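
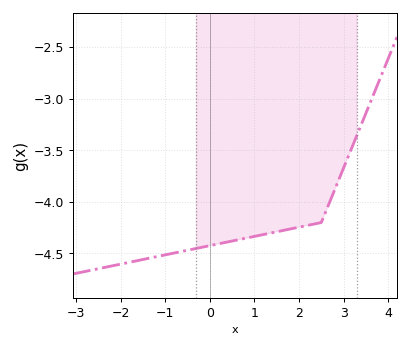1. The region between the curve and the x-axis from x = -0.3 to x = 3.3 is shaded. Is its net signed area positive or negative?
negative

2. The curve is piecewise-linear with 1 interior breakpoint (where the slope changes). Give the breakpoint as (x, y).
(2.5, -4.2)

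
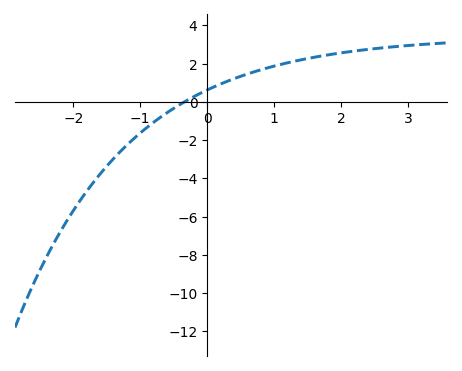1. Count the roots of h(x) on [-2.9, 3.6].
1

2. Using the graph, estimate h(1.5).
2.26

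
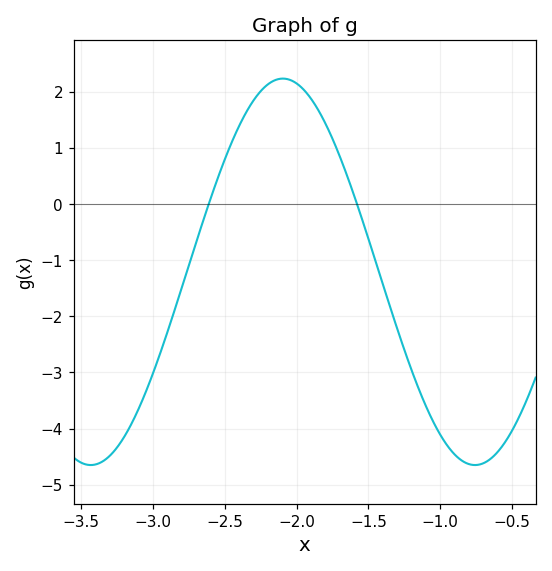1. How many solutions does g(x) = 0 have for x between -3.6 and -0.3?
2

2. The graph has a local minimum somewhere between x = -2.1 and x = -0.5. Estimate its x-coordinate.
-0.759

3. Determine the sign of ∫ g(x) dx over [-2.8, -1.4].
positive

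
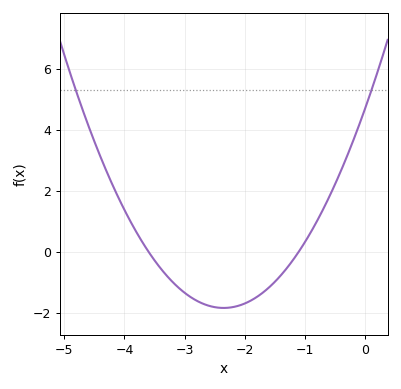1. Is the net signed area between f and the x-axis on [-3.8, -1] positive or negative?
negative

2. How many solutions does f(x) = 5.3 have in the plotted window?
2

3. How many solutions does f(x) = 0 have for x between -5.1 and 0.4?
2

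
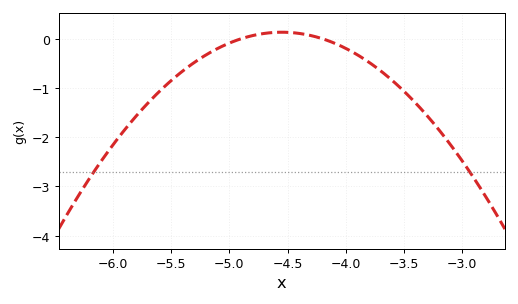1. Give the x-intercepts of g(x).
-4.9, -4.2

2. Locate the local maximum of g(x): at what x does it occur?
-4.6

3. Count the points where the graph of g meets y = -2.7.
2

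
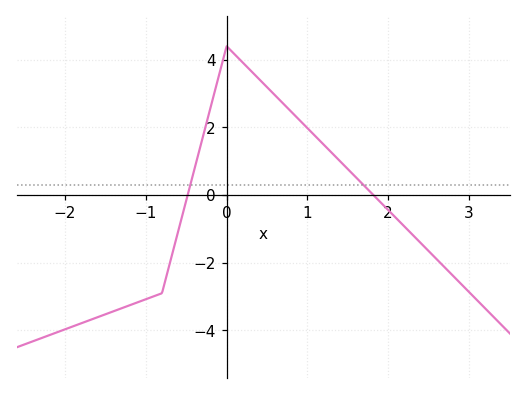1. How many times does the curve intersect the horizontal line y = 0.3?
2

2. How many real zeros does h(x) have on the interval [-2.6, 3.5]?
2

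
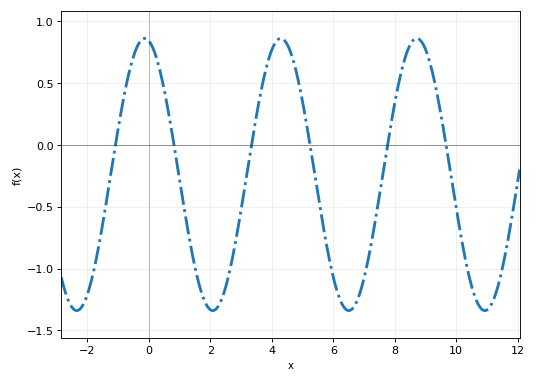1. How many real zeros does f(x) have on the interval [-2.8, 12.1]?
6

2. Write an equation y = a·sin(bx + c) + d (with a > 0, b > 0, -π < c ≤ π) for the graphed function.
y = 1.1sin(1.4x + 1.8) - 0.24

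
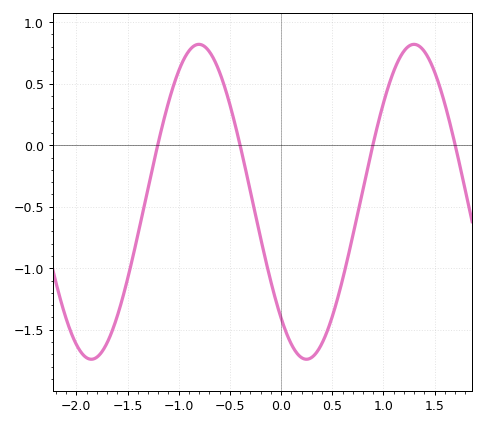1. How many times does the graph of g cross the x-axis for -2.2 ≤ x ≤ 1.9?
4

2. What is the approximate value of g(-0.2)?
-0.75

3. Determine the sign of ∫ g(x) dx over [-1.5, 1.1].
negative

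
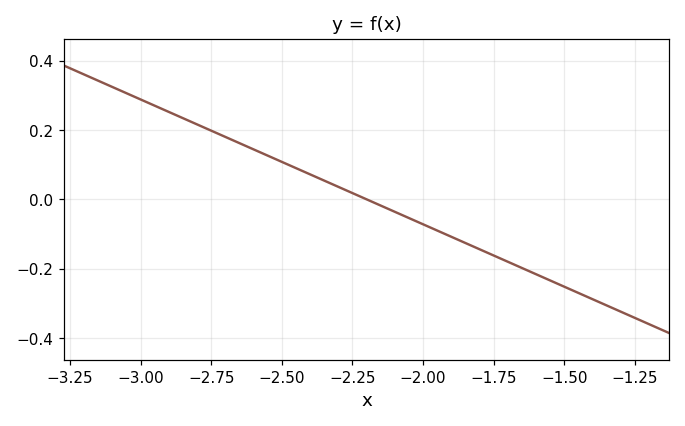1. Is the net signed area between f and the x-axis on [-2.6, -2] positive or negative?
positive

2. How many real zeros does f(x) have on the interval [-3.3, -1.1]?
1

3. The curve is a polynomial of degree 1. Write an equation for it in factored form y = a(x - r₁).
y = -0.36(x + 2.2)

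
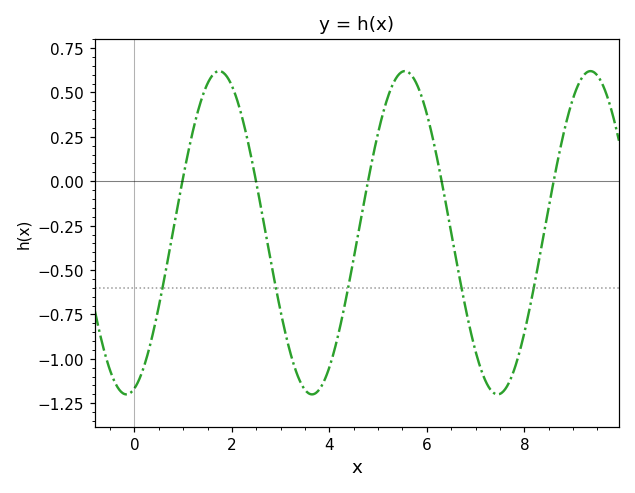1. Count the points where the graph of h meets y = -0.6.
5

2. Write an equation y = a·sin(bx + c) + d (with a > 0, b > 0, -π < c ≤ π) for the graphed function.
y = 0.91sin(1.65x - 1.3) - 0.29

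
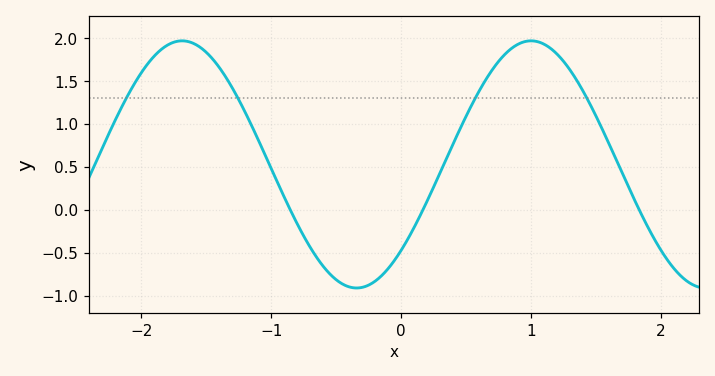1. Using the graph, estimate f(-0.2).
-0.85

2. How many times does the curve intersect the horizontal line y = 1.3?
4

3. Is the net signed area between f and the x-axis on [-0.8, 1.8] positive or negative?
positive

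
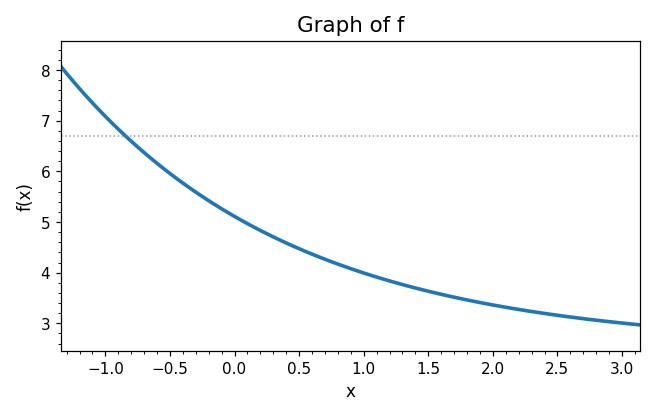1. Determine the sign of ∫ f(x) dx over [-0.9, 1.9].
positive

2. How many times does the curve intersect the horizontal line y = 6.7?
1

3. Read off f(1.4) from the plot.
3.7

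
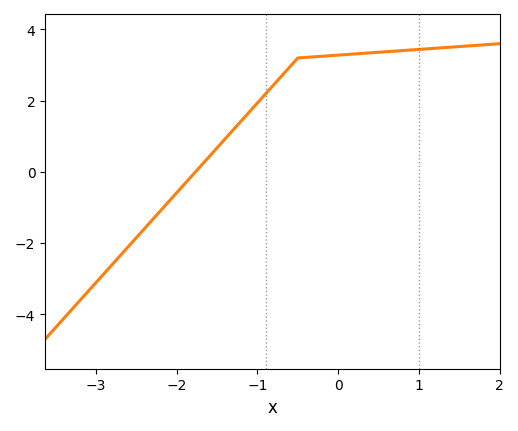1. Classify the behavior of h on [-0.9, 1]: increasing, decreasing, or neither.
increasing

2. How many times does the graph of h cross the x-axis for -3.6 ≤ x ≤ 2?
1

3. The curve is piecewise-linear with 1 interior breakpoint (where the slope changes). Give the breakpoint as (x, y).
(-0.5, 3.2)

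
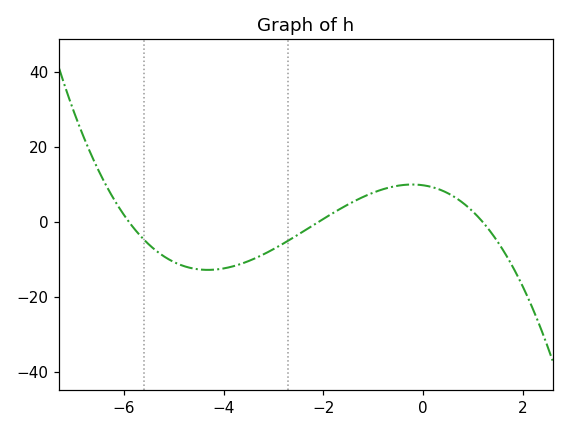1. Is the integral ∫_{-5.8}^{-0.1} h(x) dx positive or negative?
negative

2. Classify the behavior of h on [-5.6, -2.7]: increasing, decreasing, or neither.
neither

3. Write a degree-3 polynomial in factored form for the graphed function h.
y = -0.66(x + 5.9)(x + 2.1)(x - 1.2)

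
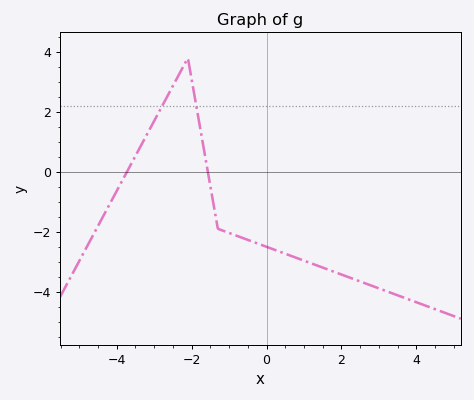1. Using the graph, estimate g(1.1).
-3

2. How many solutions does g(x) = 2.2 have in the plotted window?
2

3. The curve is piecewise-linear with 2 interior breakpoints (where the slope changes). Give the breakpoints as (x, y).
(-2.1, 3.8); (-1.3, -1.9)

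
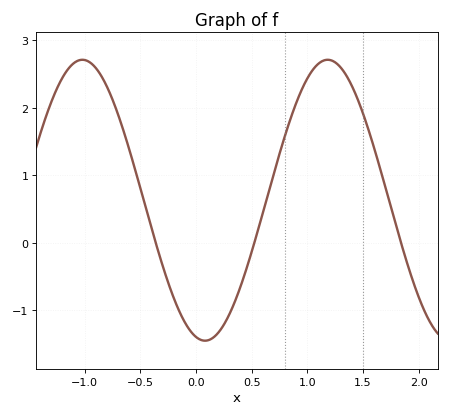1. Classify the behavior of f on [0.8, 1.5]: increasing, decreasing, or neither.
neither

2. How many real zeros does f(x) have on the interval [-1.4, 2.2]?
3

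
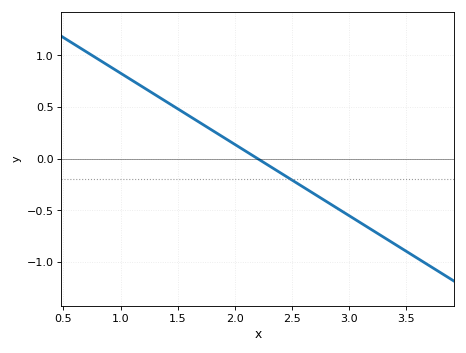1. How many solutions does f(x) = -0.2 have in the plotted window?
1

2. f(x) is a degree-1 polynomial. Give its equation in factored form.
y = -0.69(x - 2.2)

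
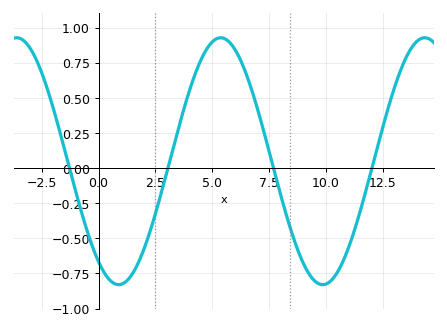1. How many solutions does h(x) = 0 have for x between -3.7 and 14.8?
4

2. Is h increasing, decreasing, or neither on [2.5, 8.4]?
neither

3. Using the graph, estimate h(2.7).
-0.2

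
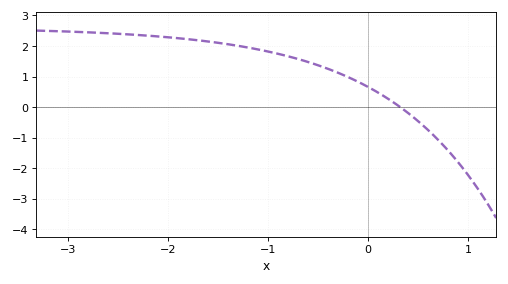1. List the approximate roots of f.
0.322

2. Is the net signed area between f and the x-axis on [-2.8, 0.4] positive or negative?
positive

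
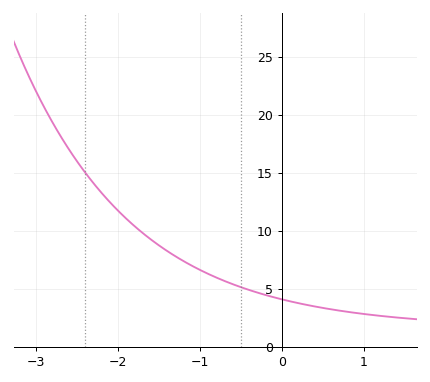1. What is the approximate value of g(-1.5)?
8.75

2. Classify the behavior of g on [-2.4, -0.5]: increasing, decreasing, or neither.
decreasing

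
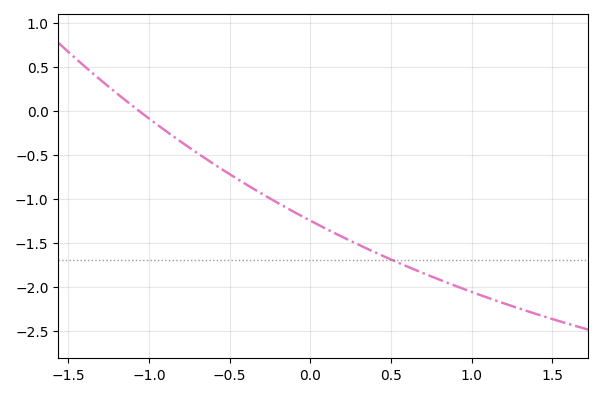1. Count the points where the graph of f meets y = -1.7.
1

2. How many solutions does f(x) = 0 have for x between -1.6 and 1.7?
1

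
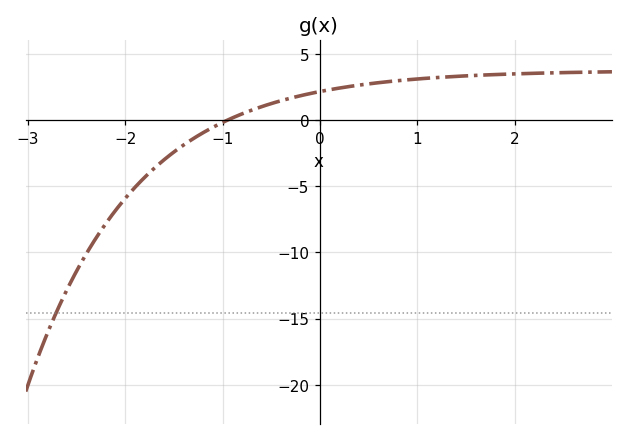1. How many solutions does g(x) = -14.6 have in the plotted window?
1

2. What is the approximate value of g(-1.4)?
-2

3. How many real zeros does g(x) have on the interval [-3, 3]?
1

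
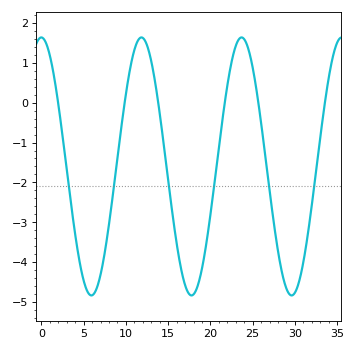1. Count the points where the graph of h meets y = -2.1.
6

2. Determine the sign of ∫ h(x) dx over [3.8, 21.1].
negative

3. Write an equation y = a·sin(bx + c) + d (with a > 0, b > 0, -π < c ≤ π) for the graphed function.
y = 3.24sin(0.53x + 1.58) - 1.6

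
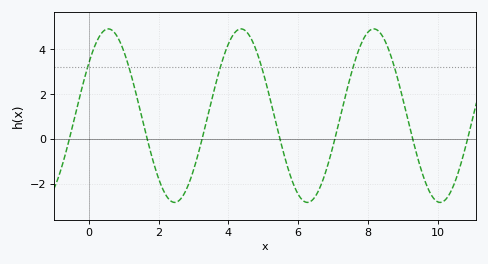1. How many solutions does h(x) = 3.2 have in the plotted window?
6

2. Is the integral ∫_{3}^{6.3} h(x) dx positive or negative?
positive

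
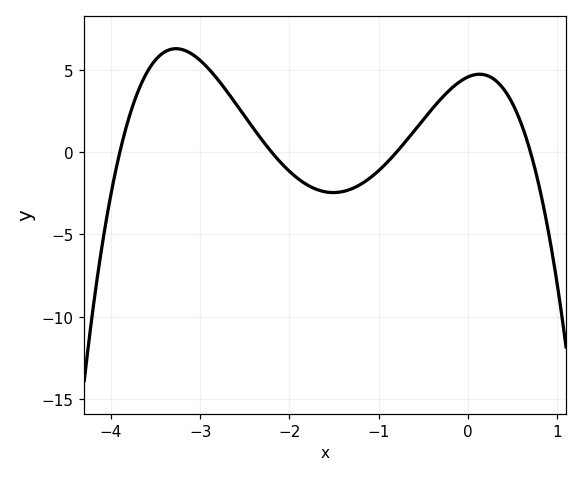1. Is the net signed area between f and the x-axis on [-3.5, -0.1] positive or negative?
positive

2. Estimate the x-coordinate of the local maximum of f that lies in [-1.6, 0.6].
0.129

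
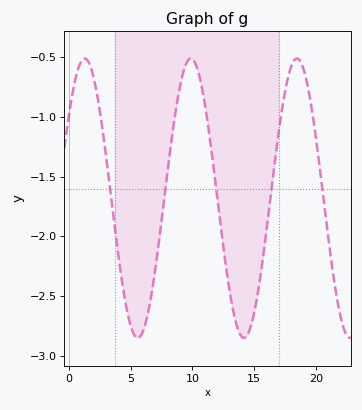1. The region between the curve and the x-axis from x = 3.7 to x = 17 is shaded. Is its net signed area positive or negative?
negative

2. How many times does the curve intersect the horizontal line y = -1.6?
5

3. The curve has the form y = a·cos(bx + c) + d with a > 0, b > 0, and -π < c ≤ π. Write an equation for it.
y = 1.17cos(0.73x - 0.92) - 1.68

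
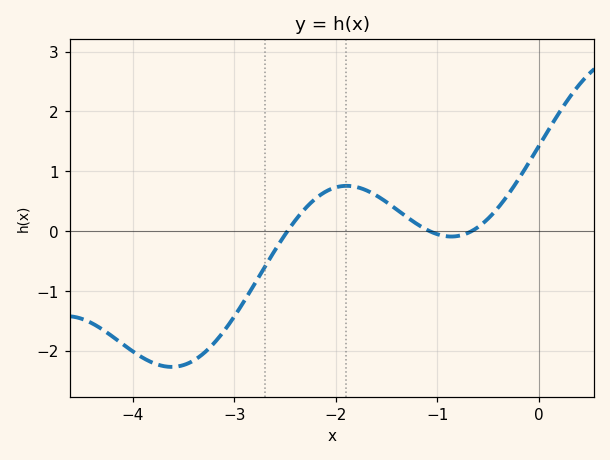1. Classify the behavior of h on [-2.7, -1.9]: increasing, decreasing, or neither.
increasing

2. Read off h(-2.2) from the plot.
0.5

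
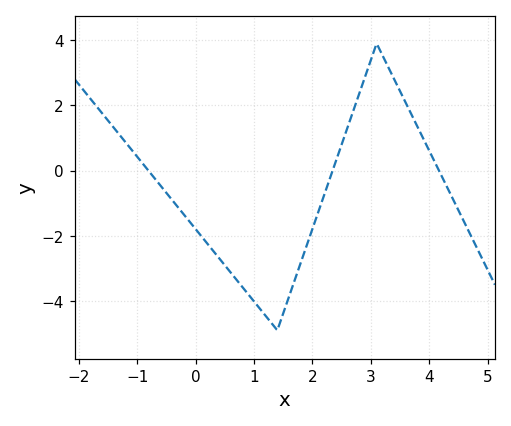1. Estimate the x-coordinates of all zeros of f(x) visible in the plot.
-0.809, 2.35, 4.17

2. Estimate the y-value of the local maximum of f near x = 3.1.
3.9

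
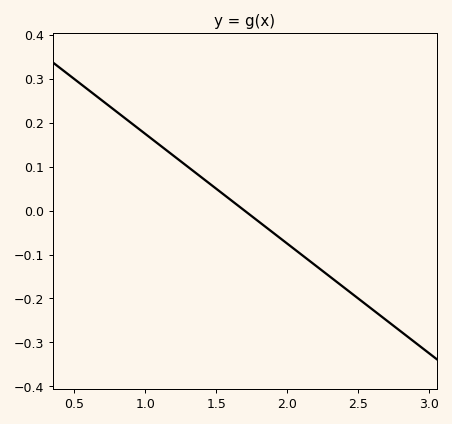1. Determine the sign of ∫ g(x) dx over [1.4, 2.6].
negative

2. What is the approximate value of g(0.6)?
0.275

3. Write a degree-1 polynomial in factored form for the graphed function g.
y = -0.25(x - 1.7)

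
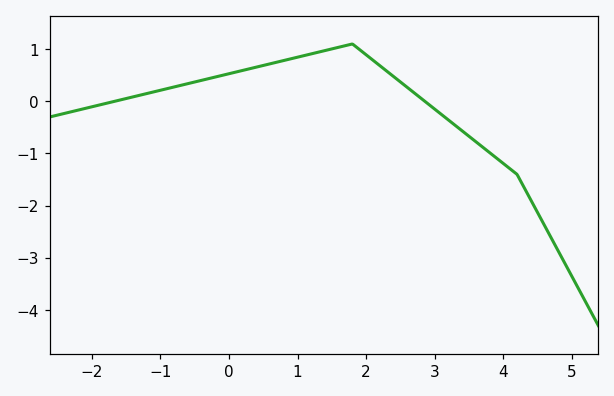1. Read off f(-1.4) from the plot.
0.085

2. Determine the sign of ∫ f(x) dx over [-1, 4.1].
positive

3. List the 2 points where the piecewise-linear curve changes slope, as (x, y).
(1.8, 1.1); (4.2, -1.4)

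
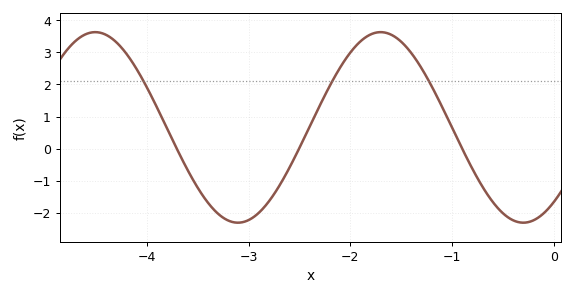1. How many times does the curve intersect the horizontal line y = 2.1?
3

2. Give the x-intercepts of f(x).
-3.7, -2.5, -0.9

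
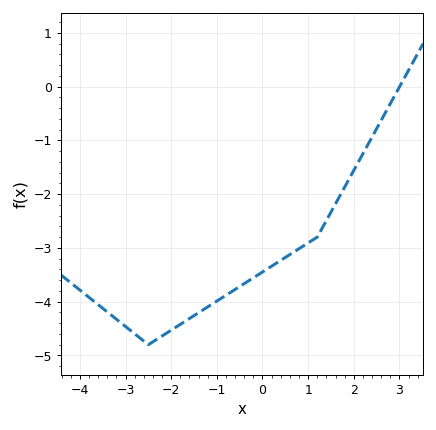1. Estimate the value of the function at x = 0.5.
-3.18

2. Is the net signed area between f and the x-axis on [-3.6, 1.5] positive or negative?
negative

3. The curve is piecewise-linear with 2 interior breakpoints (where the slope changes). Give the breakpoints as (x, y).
(-2.5, -4.8); (1.2, -2.8)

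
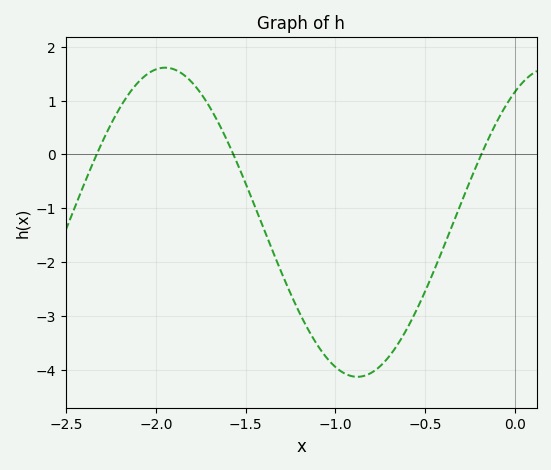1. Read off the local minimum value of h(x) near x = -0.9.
-4.13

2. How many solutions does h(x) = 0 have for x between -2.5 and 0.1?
3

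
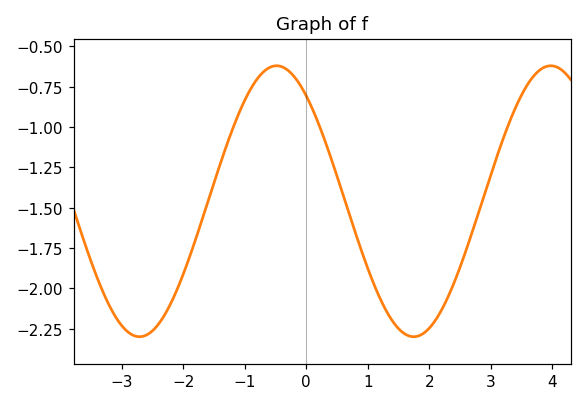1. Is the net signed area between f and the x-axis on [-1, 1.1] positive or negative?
negative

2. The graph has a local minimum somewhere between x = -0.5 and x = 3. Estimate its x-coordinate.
1.8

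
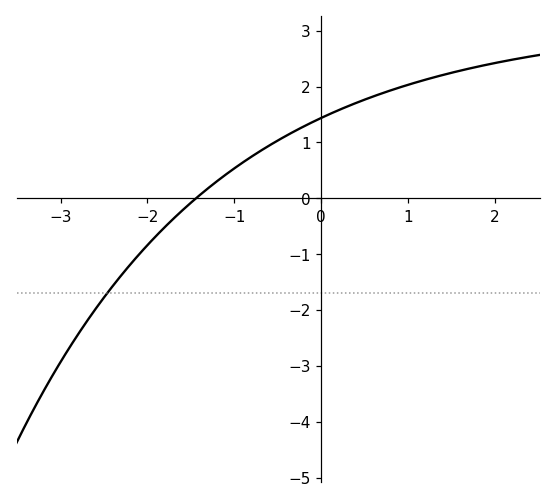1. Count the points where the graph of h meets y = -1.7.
1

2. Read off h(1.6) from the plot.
2.3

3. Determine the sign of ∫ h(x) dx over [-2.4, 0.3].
positive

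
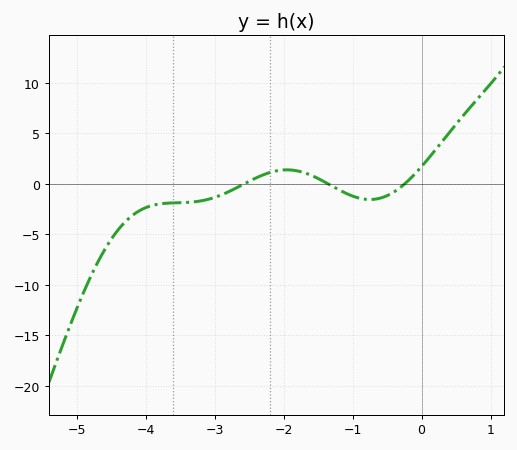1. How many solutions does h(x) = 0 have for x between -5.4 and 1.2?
3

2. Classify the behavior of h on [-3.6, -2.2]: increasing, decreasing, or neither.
increasing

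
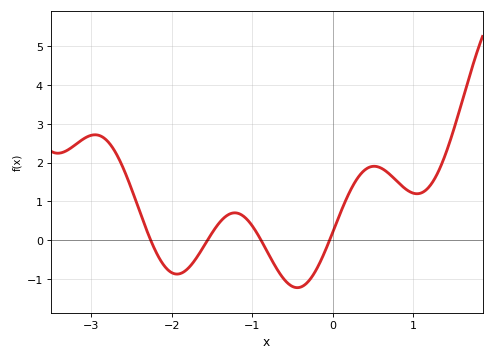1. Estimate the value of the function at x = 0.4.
1.8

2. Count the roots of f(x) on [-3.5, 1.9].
4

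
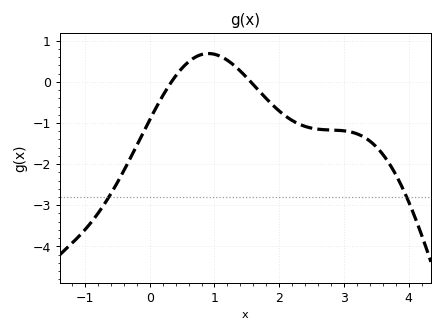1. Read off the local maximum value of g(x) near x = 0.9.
0.7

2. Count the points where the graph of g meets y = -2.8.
2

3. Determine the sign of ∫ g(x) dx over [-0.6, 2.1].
negative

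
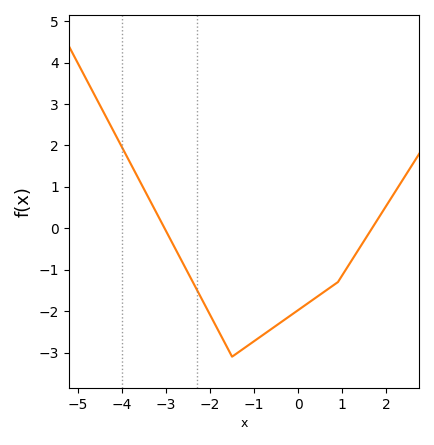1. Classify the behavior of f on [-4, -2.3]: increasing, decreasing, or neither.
decreasing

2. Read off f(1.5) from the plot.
-0.3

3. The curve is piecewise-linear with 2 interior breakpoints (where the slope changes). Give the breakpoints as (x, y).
(-1.5, -3.1); (0.9, -1.3)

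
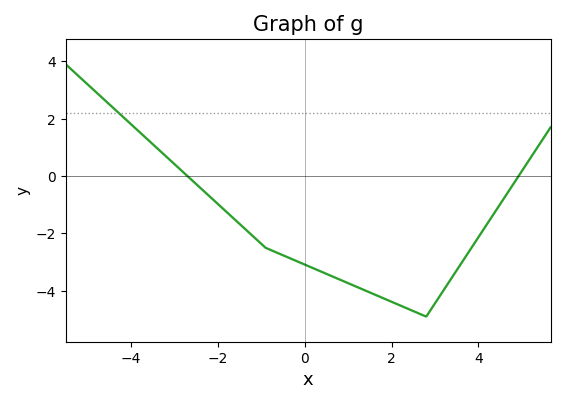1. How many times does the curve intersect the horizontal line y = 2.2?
1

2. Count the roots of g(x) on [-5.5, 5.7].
2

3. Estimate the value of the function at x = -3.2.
0.6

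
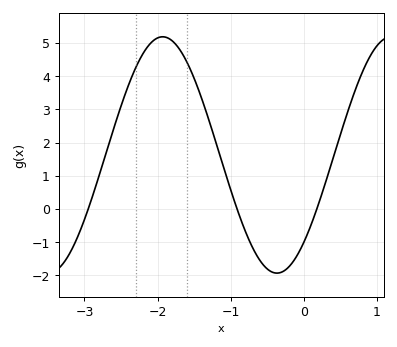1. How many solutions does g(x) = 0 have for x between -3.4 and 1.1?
3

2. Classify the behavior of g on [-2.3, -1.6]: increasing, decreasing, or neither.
neither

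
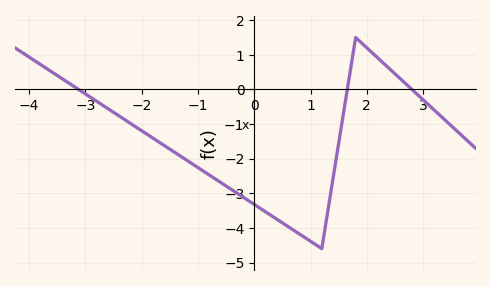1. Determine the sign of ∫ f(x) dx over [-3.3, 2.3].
negative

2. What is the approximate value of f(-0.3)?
-3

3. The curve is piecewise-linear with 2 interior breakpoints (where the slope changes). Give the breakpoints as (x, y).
(1.2, -4.6); (1.8, 1.5)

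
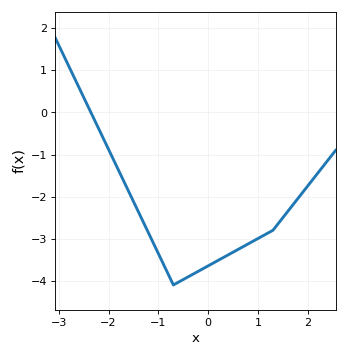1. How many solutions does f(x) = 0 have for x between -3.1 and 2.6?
1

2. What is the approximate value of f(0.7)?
-3.19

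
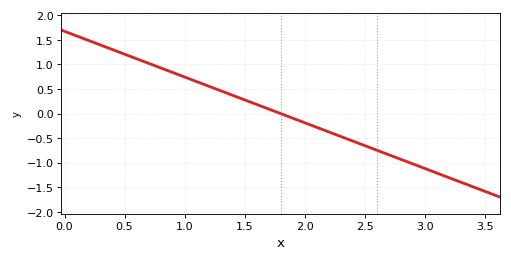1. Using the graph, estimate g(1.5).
0.279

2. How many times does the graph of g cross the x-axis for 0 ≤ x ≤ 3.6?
1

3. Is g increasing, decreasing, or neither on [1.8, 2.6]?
decreasing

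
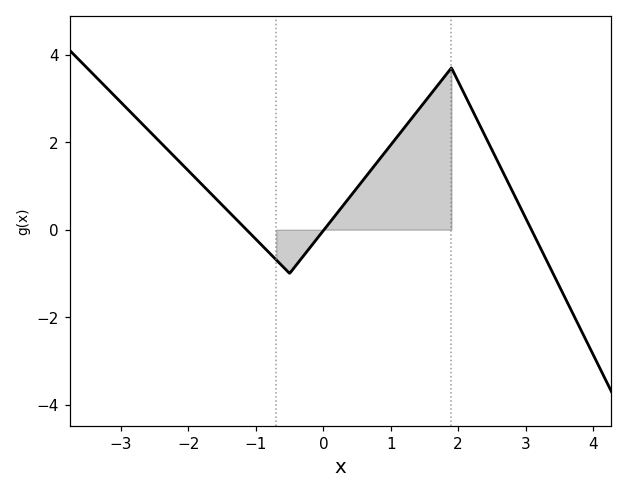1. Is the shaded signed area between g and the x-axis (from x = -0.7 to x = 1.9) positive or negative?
positive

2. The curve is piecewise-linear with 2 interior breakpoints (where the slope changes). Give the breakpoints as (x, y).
(-0.5, -1); (1.9, 3.7)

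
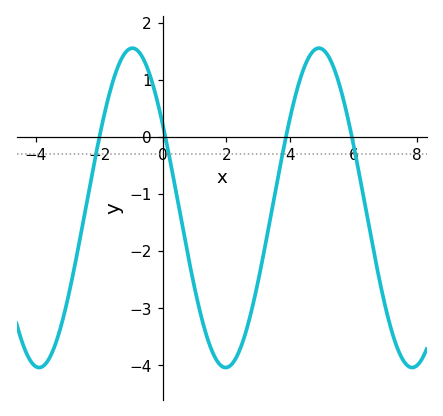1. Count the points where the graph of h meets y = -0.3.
4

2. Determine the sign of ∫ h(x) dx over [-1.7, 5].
negative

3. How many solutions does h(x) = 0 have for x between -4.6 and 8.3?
4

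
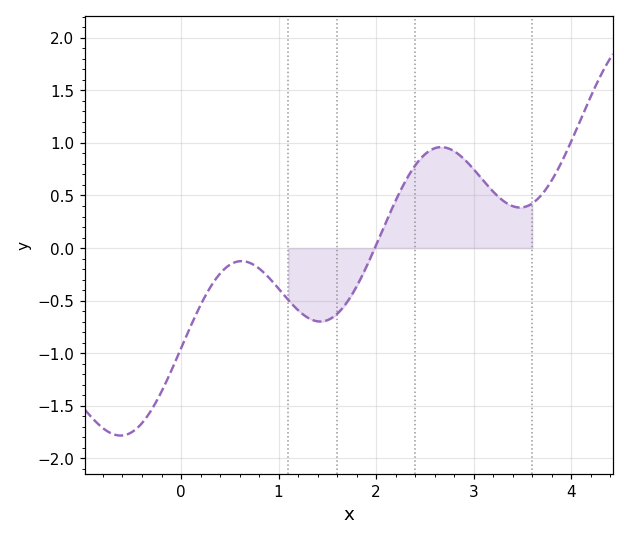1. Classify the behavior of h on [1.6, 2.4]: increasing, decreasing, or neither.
increasing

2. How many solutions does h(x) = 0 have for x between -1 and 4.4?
1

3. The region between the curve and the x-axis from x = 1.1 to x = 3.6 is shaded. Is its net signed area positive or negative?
positive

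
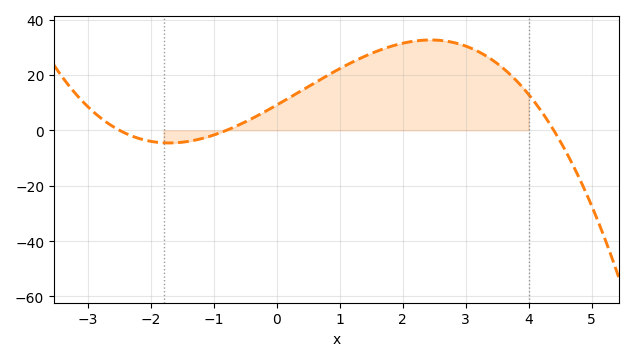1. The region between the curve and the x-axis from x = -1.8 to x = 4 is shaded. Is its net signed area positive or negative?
positive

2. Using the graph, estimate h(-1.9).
-4.32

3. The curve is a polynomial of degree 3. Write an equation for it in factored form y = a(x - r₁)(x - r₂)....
y = -1.04(x + 2.5)(x + 0.8)(x - 4.4)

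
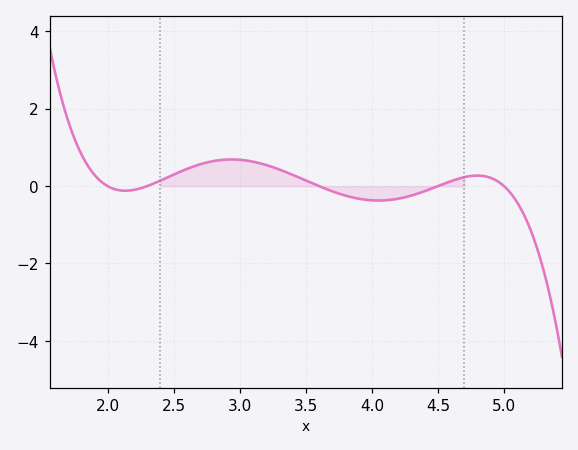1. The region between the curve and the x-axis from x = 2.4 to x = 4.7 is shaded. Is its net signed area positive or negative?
positive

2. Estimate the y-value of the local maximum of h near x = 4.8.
0.272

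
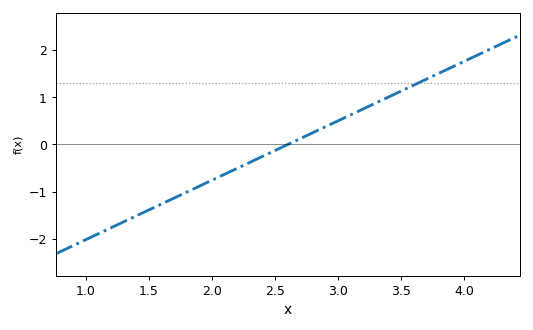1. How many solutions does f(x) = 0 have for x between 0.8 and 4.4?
1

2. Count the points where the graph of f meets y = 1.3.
1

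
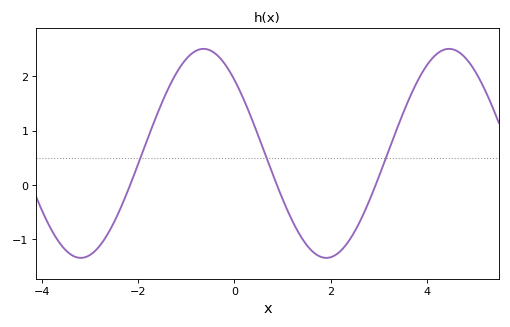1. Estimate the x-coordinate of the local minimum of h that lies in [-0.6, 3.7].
1.91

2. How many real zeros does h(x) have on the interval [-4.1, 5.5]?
3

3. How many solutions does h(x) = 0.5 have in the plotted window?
3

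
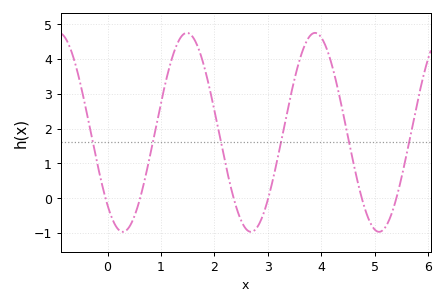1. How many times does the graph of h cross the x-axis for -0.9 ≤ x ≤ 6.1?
6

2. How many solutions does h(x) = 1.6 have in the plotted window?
6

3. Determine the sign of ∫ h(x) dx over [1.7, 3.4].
positive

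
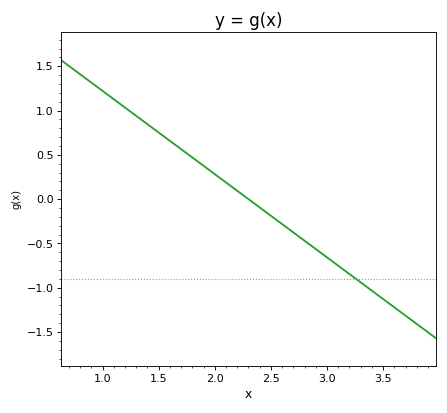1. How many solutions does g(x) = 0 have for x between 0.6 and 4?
1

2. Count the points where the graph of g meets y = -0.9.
1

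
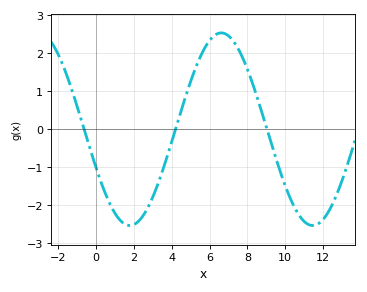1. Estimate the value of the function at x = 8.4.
1.02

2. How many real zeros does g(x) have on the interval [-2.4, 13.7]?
3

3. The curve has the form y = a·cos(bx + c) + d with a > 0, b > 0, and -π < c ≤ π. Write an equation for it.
y = 2.54cos(0.65x + 1.98) + 0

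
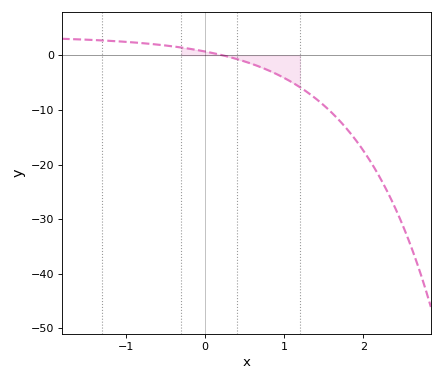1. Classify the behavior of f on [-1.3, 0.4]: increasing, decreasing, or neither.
decreasing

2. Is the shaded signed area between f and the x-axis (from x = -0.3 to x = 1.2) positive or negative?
negative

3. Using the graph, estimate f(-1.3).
2.71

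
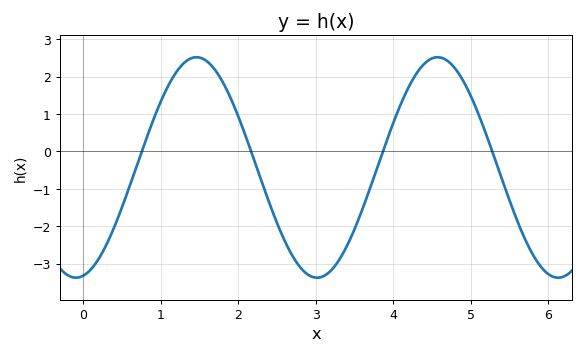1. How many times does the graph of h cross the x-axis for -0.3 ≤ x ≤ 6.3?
4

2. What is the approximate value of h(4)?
0.8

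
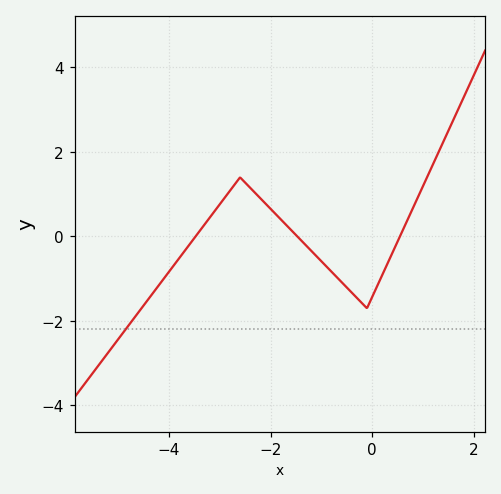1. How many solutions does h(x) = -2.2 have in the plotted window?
1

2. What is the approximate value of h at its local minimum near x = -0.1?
-1.6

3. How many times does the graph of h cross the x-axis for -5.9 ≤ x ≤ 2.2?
3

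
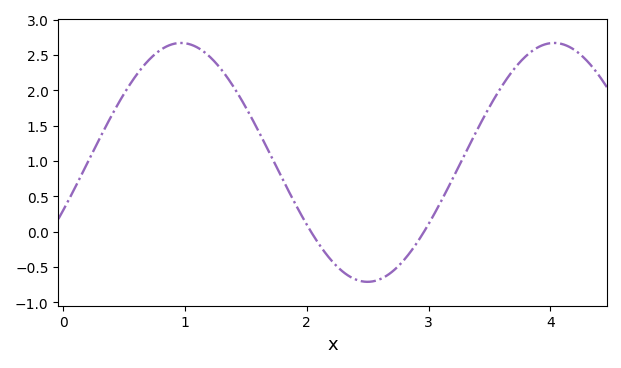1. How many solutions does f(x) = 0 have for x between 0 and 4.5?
2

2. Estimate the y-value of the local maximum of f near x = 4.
2.65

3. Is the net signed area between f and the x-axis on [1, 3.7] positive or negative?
positive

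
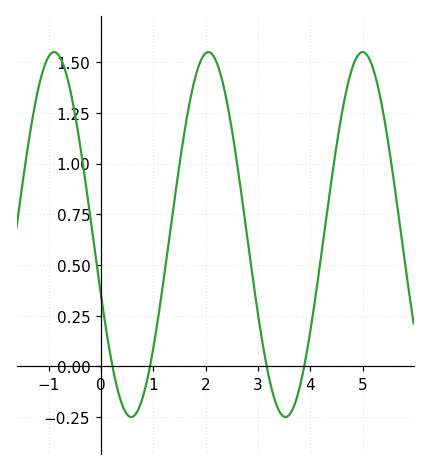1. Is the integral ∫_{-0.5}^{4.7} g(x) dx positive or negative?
positive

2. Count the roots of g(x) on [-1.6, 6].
4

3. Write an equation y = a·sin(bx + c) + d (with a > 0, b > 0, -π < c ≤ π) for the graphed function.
y = 0.9sin(2.13x - 2.8) + 0.65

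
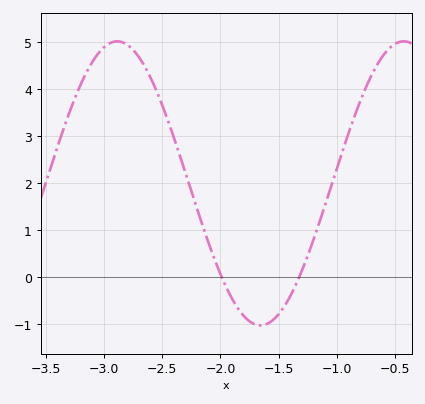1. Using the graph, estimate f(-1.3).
0.1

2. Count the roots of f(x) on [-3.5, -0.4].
2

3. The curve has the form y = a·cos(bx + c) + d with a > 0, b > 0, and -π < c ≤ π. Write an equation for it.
y = 3.02cos(2.5x + 1.1) + 2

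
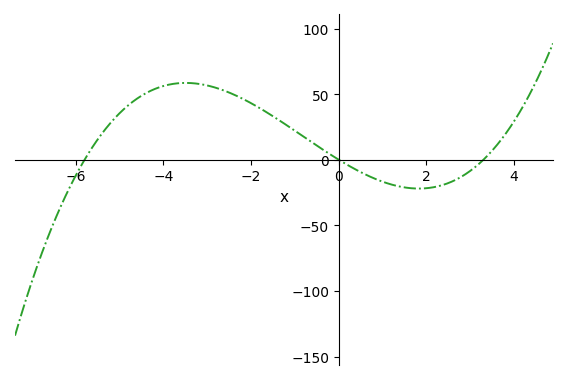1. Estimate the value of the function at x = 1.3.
-20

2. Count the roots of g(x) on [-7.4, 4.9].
3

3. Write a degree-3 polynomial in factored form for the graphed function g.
y = 1.07(x + 5.8)(x - 0)(x - 3.3)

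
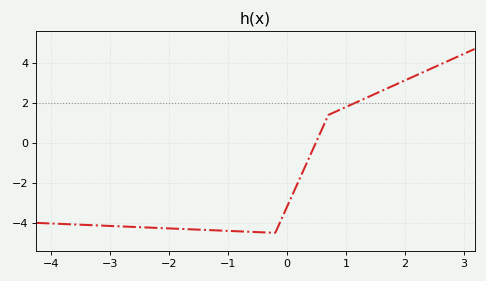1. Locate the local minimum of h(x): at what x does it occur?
-0.202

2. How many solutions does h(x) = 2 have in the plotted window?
1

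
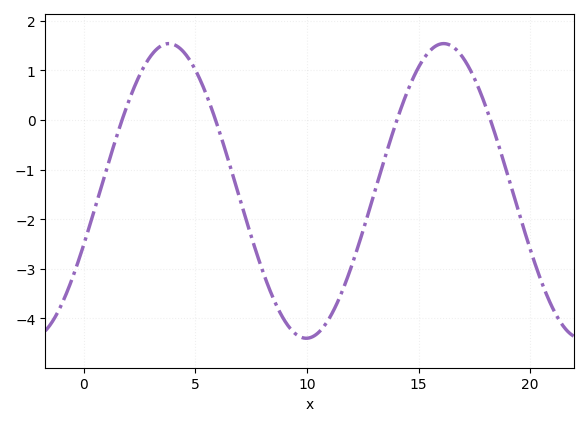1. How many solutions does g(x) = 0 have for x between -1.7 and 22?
4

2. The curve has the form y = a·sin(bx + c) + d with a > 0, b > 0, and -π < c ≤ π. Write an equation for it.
y = 2.97sin(0.51x - 0.372) - 1.43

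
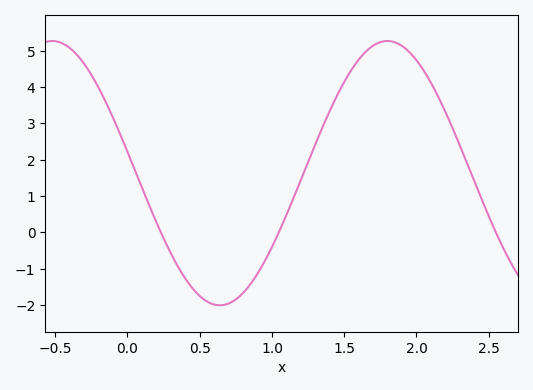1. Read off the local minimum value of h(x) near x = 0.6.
-2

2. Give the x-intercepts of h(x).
0.25, 1.05, 2.55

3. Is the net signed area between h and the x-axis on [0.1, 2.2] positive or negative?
positive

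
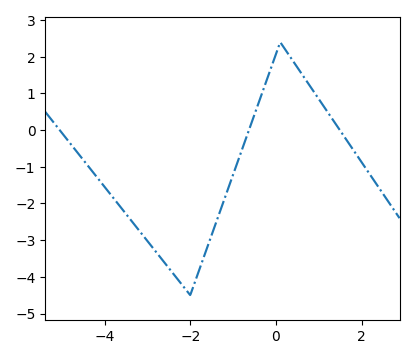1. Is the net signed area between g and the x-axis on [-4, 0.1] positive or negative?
negative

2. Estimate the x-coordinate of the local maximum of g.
0.2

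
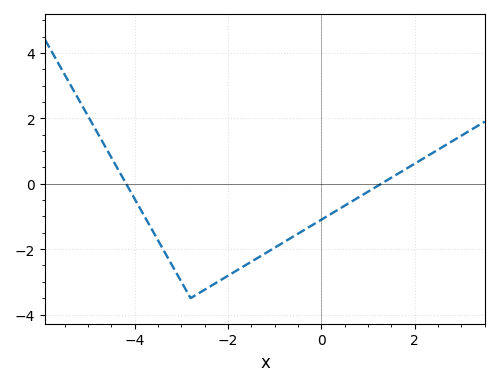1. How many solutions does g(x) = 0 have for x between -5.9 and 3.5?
2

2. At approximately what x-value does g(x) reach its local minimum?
-2.8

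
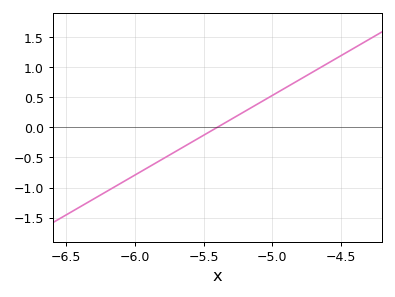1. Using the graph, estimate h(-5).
0.55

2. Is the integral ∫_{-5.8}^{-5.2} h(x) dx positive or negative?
negative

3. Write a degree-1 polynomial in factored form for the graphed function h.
y = 1.32(x + 5.4)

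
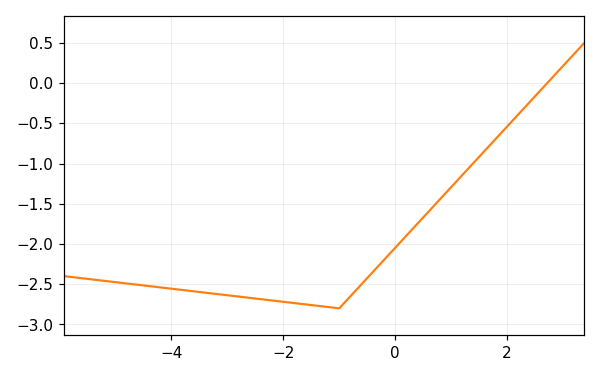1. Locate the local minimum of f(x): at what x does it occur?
-1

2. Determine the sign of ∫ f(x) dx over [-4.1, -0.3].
negative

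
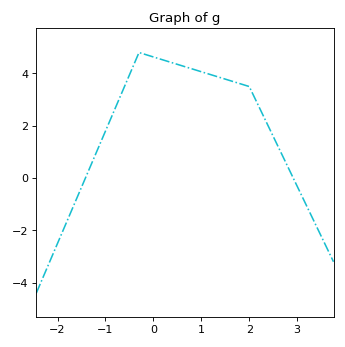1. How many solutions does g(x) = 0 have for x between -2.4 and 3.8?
2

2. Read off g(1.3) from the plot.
3.9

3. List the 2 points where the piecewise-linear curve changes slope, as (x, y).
(-0.3, 4.8); (2, 3.5)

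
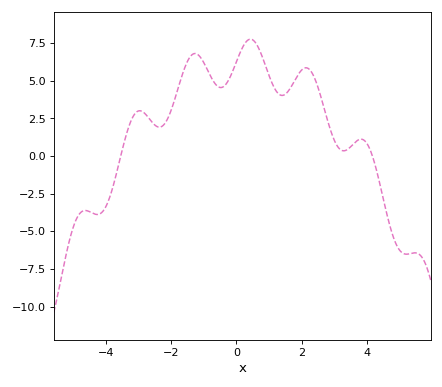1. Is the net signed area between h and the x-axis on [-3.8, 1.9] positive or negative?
positive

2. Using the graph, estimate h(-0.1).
5.7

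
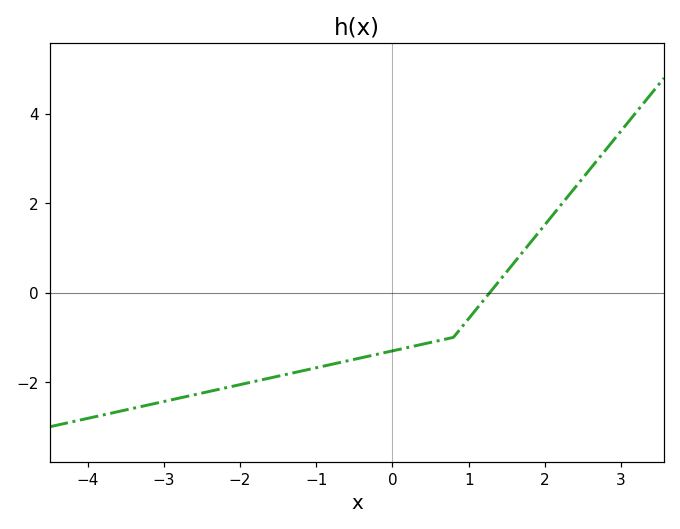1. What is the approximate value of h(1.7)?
0.8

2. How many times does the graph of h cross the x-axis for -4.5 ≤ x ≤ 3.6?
1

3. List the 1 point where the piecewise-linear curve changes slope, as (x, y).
(0.8, -1)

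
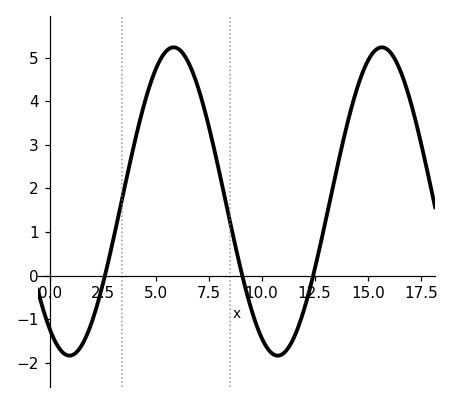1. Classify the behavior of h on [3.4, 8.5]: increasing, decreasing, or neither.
neither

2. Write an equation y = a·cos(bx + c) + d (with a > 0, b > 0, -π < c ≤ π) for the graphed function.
y = 3.54cos(0.64x + 2.5) + 1.7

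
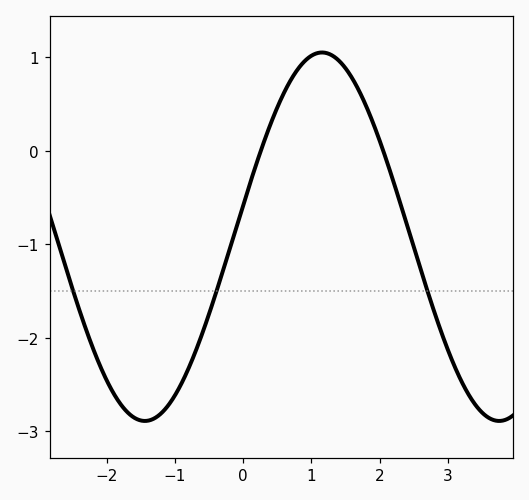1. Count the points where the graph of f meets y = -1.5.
3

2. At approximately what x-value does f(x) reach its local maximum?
1.16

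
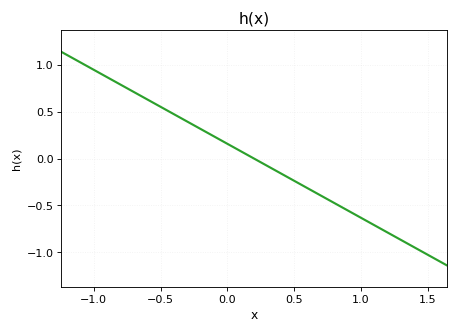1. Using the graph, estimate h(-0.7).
0.711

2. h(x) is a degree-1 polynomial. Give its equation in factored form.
y = -0.79(x - 0.2)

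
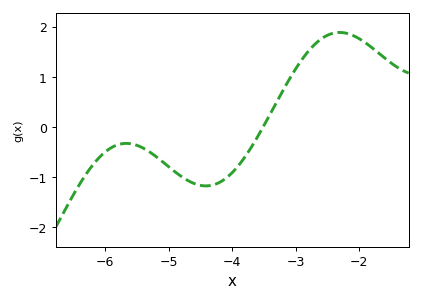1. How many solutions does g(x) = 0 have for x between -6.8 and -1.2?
1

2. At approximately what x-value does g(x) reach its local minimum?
-4.4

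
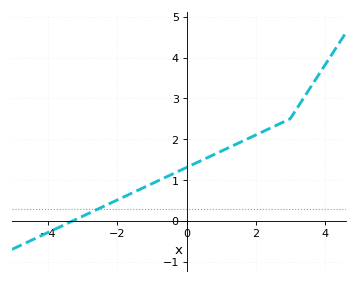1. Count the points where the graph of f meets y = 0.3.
1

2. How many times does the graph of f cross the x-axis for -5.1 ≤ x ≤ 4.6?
1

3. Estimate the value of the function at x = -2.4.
0.353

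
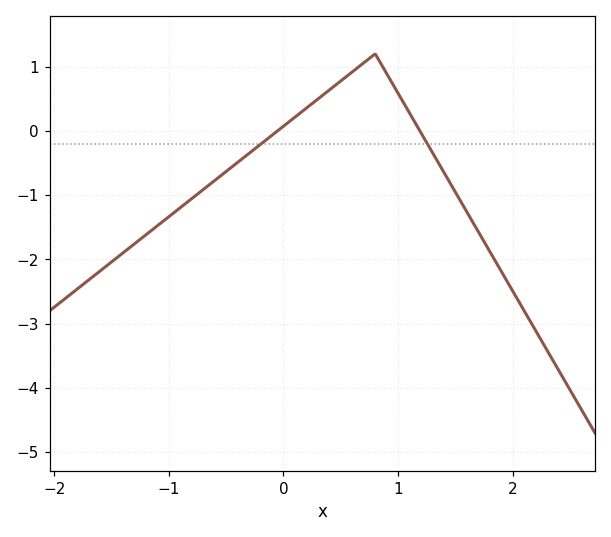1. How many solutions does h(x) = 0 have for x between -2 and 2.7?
2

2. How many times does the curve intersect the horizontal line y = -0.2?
2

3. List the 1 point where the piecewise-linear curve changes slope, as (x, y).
(0.8, 1.2)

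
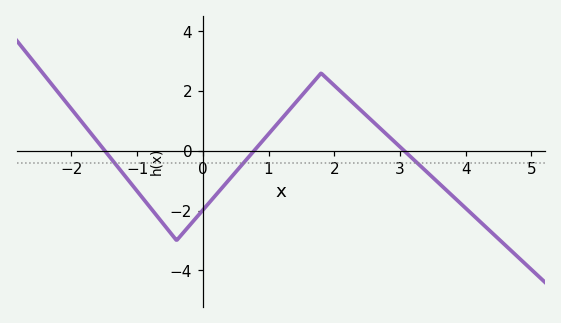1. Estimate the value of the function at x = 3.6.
-1.1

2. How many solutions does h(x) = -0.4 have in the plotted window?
3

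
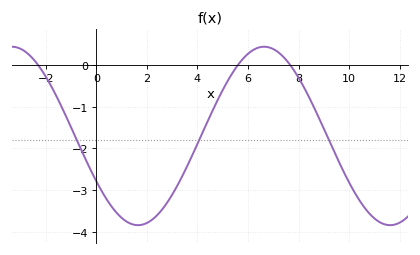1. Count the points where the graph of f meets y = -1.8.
3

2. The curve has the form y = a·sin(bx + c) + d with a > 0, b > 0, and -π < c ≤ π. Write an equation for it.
y = 2.14sin(0.63x - 2.6) - 1.7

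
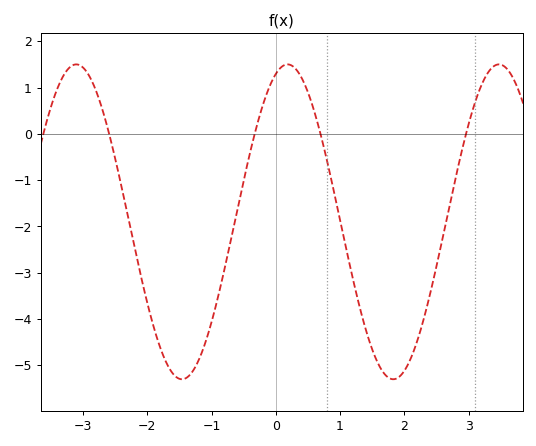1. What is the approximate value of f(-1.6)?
-5.2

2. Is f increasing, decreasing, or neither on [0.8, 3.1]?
neither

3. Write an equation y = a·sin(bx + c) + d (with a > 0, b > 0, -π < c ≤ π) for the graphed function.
y = 3.4sin(1.9x + 1.2) - 1.9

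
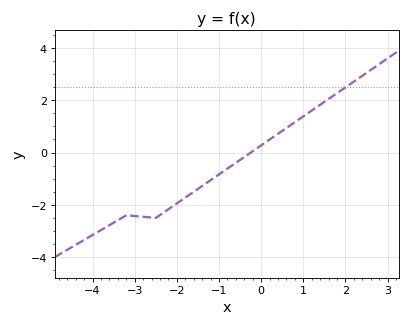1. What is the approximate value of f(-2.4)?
-2.4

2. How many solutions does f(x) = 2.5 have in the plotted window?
1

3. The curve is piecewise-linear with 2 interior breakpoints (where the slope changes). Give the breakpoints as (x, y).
(-3.2, -2.4); (-2.5, -2.5)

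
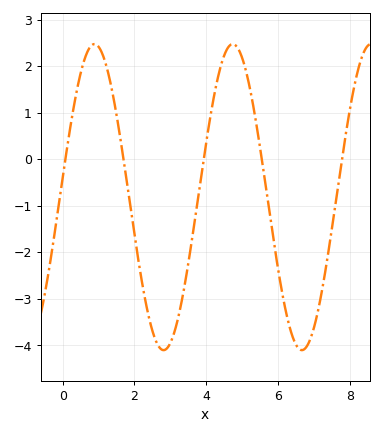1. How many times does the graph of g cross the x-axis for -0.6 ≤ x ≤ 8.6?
5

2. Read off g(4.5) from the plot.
2.23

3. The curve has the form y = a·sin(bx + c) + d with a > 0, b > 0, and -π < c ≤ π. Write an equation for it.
y = 3.29sin(1.63x + 0.13) - 0.81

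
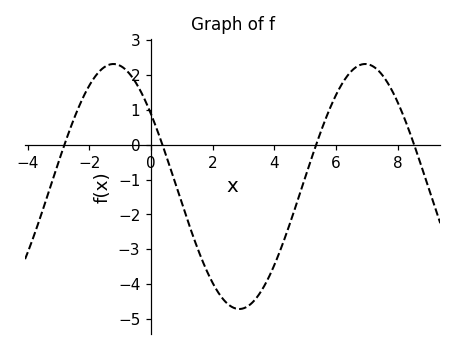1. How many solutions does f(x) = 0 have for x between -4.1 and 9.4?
4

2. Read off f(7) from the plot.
2.3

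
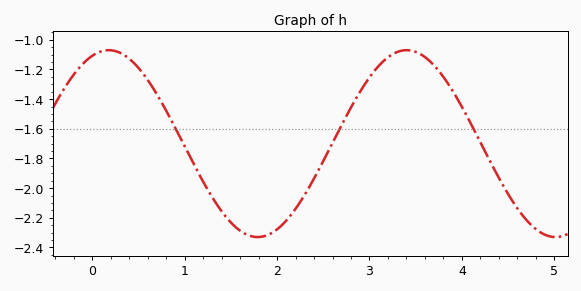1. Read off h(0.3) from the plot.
-1.08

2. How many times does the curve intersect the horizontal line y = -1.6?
3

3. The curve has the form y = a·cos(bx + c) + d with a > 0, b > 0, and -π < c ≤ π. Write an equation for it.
y = 0.63cos(1.9x - 0.35) - 1.7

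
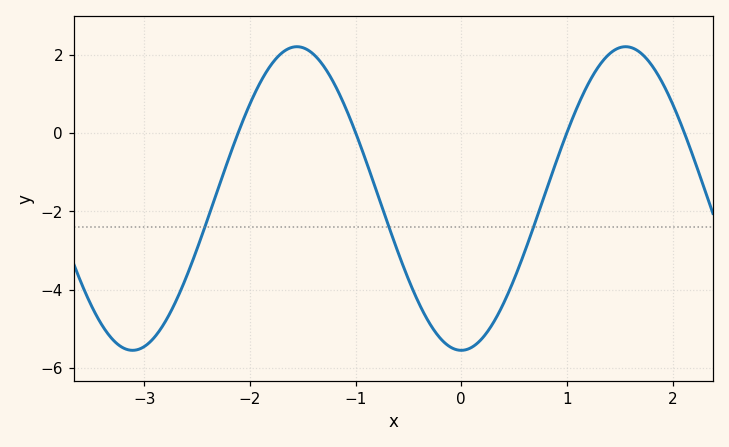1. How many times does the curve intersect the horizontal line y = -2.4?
3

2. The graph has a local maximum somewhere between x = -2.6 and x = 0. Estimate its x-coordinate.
-1.6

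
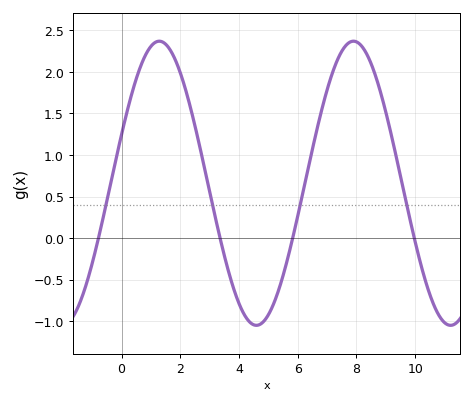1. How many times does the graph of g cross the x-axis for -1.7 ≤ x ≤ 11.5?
4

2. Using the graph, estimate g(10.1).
-0.2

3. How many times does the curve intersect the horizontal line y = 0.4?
4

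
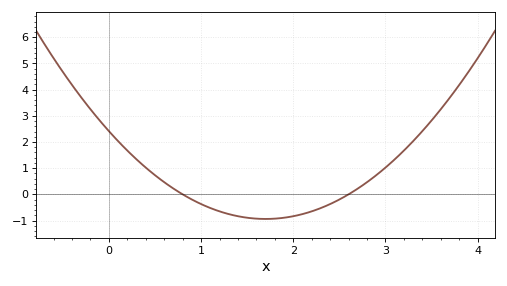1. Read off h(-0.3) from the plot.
3.7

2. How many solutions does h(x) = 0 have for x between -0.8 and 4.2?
2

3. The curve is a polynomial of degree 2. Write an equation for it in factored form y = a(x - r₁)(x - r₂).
y = 1.16(x - 0.8)(x - 2.6)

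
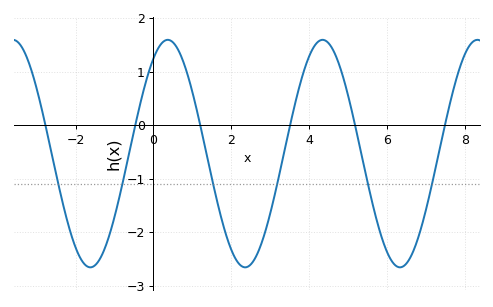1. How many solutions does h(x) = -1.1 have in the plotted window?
6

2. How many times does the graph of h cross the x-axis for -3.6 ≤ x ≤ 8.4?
6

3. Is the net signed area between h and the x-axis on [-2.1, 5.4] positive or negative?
negative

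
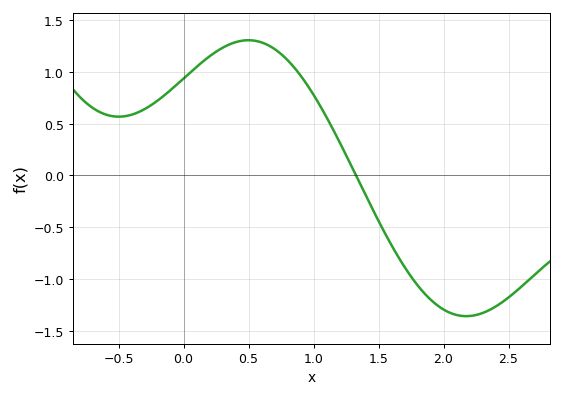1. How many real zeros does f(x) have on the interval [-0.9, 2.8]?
1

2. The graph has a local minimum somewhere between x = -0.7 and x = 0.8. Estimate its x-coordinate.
-0.498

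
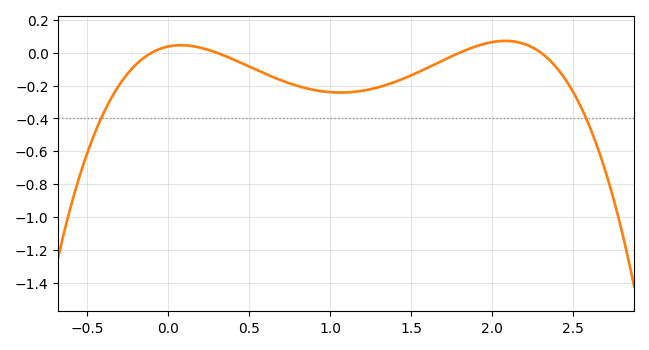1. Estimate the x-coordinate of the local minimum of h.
1.05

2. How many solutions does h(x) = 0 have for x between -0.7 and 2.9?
4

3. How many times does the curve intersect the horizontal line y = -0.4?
2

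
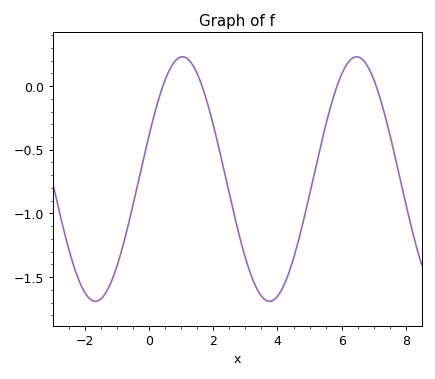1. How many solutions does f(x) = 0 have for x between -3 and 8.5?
4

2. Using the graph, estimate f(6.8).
0.15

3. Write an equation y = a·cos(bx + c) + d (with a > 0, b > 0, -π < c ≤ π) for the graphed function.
y = 0.96cos(1.2x - 1.2) - 0.73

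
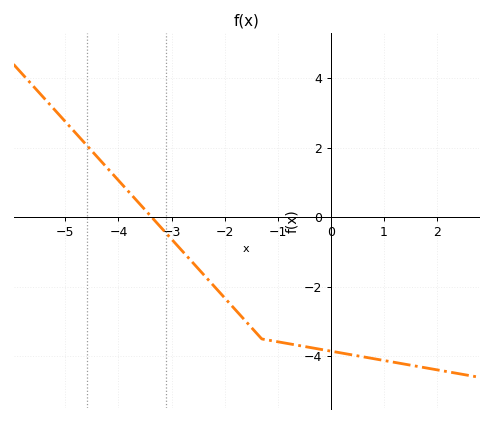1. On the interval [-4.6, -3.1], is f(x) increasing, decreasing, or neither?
decreasing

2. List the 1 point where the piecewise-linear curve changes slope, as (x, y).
(-1.3, -3.5)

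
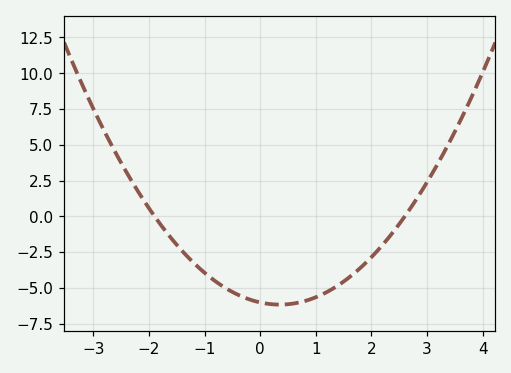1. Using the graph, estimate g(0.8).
-5.93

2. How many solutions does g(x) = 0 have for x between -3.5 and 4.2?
2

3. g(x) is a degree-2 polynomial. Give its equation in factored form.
y = 1.22(x + 1.9)(x - 2.6)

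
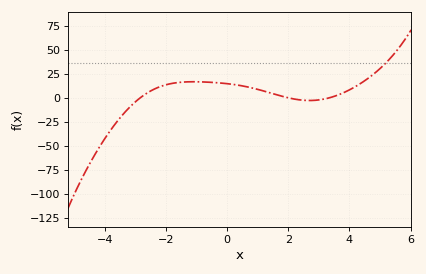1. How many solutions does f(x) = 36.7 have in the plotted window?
1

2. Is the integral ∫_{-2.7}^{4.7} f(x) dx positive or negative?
positive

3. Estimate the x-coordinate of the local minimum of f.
2.69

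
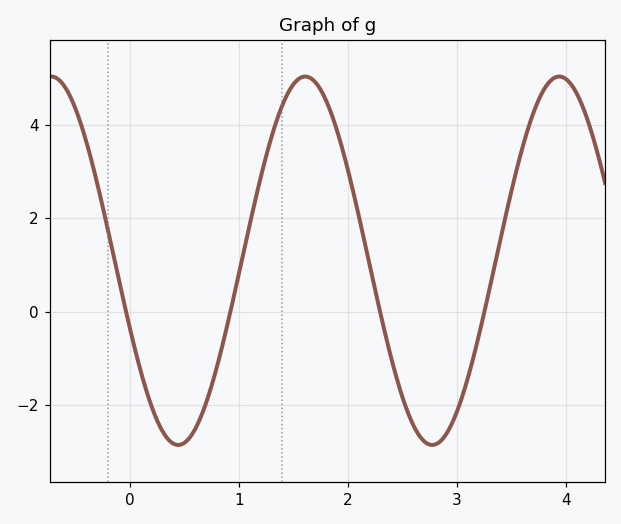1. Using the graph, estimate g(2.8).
-2.84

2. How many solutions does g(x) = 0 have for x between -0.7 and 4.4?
4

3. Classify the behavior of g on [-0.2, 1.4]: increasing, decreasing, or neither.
neither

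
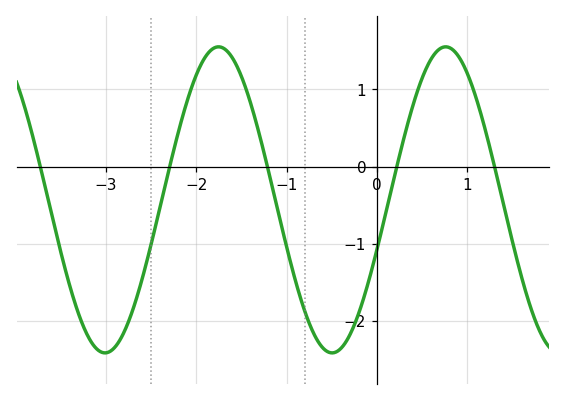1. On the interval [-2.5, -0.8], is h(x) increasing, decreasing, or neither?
neither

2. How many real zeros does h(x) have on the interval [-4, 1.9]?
5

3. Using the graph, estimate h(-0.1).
-1.5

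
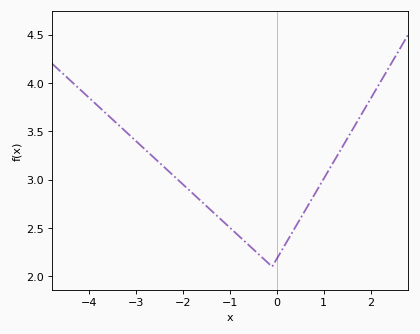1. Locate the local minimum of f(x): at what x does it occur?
-0.101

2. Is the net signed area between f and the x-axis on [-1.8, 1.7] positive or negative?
positive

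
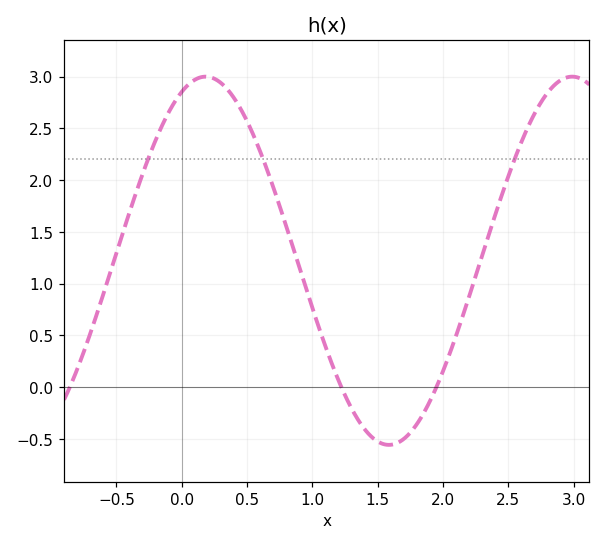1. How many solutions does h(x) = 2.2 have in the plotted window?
3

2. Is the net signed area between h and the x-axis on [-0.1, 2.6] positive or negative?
positive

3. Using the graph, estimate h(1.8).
-0.358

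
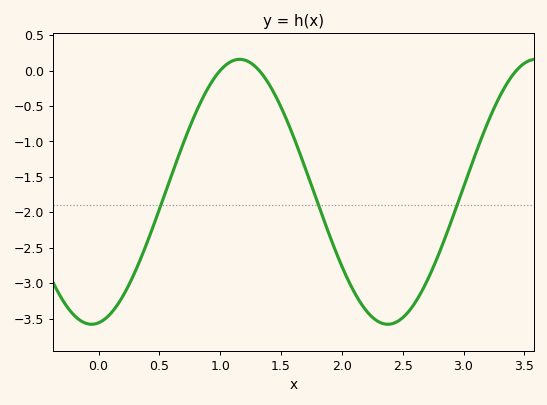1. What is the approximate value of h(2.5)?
-3.5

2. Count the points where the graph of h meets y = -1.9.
3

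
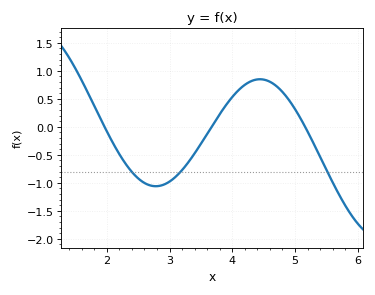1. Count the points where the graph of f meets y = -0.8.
3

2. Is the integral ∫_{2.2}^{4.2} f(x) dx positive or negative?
negative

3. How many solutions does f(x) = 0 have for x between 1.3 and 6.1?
3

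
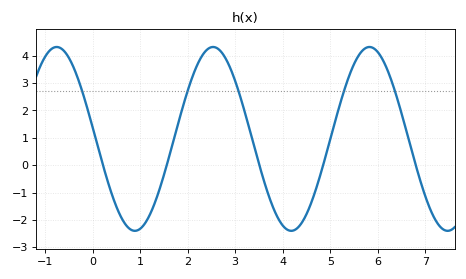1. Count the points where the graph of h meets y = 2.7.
5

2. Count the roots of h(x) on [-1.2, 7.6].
5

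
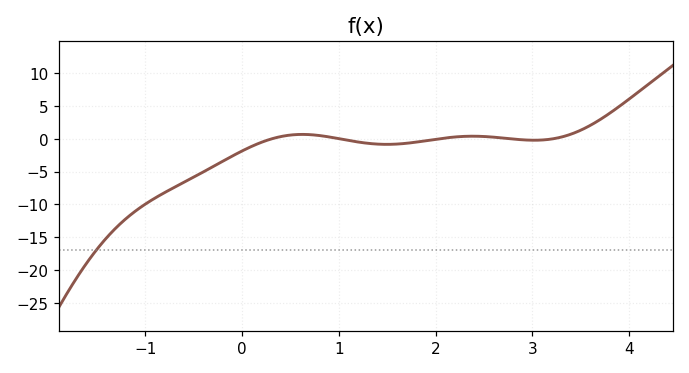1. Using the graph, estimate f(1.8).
-0.499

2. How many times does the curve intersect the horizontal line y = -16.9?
1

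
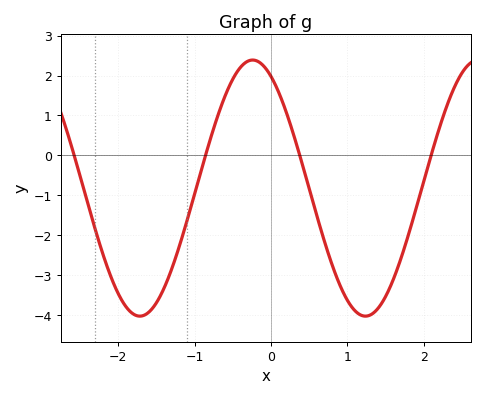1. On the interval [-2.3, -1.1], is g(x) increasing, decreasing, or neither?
neither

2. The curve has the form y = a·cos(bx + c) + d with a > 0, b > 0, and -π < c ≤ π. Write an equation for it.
y = 3.21cos(2.13x + 0.512) - 0.82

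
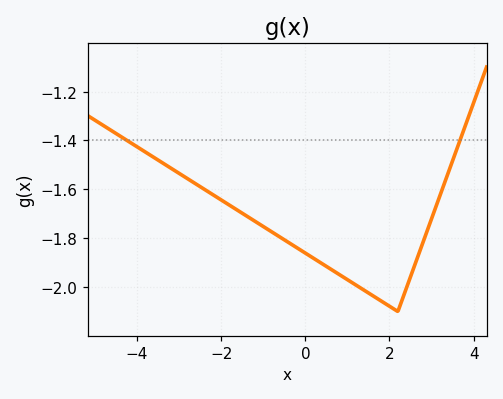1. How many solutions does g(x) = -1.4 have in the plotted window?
2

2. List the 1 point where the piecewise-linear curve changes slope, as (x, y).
(2.2, -2.1)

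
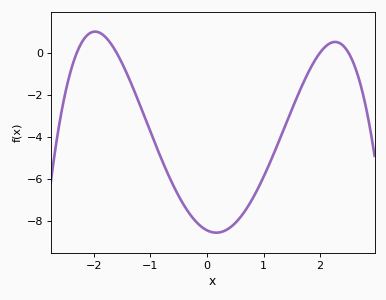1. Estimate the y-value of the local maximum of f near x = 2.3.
0.6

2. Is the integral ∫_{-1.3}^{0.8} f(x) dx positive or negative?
negative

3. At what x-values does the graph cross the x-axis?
-2.3, -1.6, 2, 2.5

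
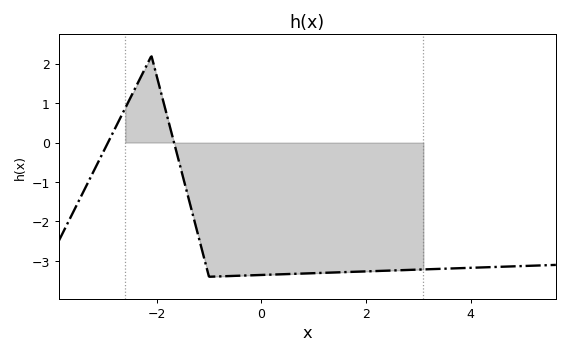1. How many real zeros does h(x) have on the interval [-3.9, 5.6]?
2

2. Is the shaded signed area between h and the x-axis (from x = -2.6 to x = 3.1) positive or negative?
negative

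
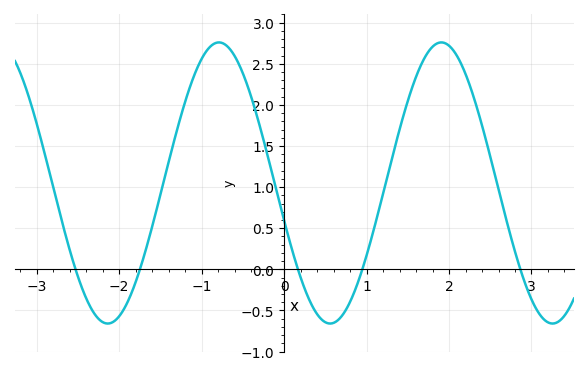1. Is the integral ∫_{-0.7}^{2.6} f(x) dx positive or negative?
positive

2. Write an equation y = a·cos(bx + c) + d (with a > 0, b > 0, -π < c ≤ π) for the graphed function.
y = 1.71cos(2.3x + 1.8) + 1.05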